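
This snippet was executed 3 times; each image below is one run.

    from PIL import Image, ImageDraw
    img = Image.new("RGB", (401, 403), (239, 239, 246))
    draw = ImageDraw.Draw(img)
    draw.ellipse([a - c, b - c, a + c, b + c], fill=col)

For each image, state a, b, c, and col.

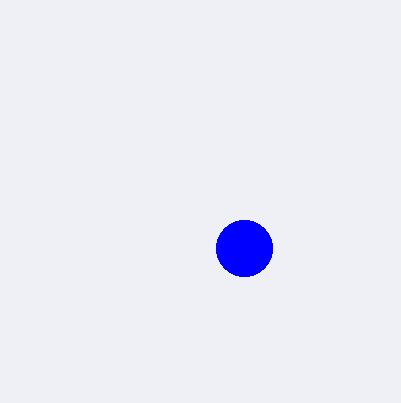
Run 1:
a = 244, b = 248, c = 28, col = 'blue'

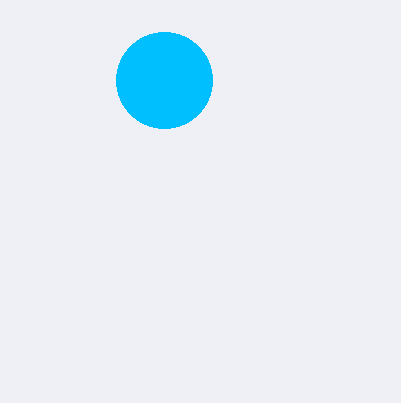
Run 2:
a = 164; b = 80; c = 48; col = 'deepskyblue'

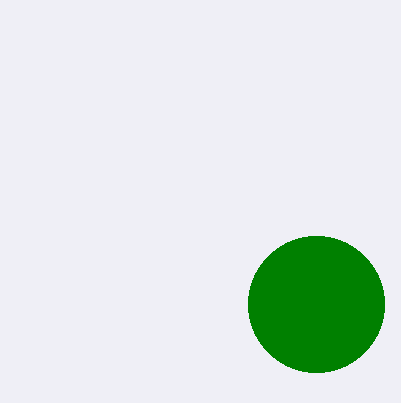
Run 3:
a = 316
b = 304
c = 68
col = 'green'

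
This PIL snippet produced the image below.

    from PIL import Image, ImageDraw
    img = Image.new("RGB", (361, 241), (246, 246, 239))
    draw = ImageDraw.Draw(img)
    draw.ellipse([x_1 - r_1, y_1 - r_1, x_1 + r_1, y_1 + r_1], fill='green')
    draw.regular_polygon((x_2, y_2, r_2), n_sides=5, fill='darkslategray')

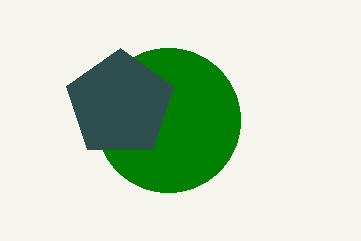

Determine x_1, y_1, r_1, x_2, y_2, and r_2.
x_1 = 168; y_1 = 120; r_1 = 72; x_2 = 120; y_2 = 104; r_2 = 56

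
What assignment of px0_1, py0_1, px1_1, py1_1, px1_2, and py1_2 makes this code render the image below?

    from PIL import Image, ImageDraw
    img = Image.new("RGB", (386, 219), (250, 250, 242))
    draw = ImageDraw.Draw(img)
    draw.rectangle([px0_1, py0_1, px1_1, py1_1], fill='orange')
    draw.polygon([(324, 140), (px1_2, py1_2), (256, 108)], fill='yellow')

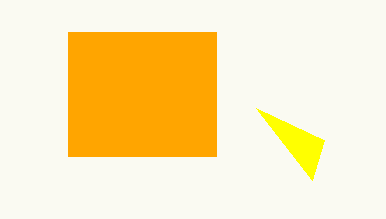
px0_1 = 68, py0_1 = 32, px1_1 = 216, py1_1 = 156, px1_2 = 312, py1_2 = 180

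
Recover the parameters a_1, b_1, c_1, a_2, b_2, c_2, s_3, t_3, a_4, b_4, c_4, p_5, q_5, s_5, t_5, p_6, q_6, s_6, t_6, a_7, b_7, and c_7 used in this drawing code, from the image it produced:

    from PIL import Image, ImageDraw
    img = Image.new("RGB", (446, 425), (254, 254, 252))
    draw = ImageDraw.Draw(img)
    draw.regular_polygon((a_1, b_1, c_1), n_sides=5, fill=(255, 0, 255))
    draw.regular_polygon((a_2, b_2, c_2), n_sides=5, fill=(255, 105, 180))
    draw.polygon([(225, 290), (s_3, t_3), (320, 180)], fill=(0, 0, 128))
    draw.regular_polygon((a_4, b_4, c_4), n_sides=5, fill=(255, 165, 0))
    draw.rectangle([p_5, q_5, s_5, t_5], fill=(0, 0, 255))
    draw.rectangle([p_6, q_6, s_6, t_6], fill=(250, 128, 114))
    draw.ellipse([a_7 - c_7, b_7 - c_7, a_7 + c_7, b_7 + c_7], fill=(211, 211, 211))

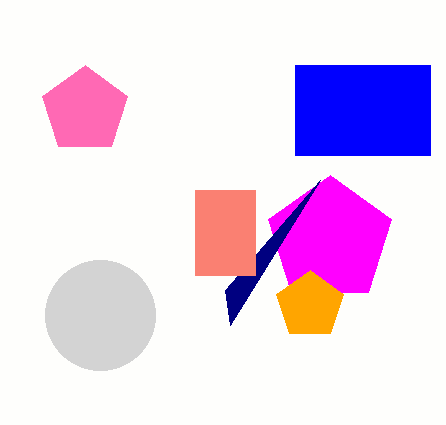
a_1 = 330, b_1 = 240, c_1 = 65, a_2 = 85, b_2 = 110, c_2 = 45, s_3 = 230, t_3 = 325, a_4 = 310, b_4 = 305, c_4 = 35, p_5 = 295, q_5 = 65, s_5 = 430, t_5 = 155, p_6 = 195, q_6 = 190, s_6 = 255, t_6 = 275, a_7 = 100, b_7 = 315, c_7 = 55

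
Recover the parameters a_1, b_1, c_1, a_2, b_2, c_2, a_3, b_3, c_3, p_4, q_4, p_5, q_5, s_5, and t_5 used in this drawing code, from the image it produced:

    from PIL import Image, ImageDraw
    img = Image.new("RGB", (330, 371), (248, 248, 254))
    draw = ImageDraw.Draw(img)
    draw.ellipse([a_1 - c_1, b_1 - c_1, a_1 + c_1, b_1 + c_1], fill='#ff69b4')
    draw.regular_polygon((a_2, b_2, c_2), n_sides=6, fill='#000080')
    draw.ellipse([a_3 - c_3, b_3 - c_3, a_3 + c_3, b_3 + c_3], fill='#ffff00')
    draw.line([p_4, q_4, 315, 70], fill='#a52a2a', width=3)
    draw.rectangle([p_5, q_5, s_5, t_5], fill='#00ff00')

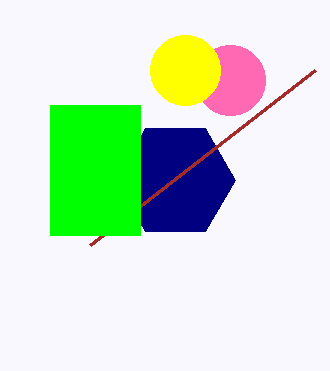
a_1 = 230, b_1 = 80, c_1 = 35, a_2 = 175, b_2 = 180, c_2 = 60, a_3 = 185, b_3 = 70, c_3 = 35, p_4 = 90, q_4 = 245, p_5 = 50, q_5 = 105, s_5 = 140, t_5 = 235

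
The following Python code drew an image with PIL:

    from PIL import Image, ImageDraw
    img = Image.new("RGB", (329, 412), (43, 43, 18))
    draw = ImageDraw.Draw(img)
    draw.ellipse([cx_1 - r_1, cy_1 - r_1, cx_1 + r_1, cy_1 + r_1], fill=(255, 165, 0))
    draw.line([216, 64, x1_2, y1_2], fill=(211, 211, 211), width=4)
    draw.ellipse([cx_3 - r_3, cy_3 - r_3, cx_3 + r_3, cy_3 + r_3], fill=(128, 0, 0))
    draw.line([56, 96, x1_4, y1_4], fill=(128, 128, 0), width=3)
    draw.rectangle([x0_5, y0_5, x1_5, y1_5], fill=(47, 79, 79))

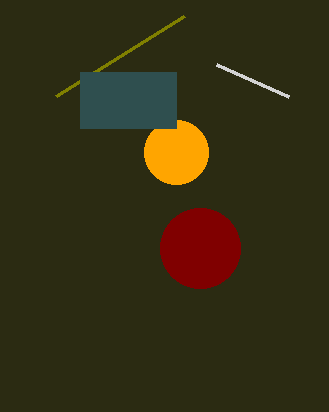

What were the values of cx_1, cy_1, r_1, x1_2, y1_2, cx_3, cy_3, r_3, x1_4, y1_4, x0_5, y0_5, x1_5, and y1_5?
cx_1 = 176
cy_1 = 152
r_1 = 32
x1_2 = 288
y1_2 = 96
cx_3 = 200
cy_3 = 248
r_3 = 40
x1_4 = 184
y1_4 = 16
x0_5 = 80
y0_5 = 72
x1_5 = 176
y1_5 = 128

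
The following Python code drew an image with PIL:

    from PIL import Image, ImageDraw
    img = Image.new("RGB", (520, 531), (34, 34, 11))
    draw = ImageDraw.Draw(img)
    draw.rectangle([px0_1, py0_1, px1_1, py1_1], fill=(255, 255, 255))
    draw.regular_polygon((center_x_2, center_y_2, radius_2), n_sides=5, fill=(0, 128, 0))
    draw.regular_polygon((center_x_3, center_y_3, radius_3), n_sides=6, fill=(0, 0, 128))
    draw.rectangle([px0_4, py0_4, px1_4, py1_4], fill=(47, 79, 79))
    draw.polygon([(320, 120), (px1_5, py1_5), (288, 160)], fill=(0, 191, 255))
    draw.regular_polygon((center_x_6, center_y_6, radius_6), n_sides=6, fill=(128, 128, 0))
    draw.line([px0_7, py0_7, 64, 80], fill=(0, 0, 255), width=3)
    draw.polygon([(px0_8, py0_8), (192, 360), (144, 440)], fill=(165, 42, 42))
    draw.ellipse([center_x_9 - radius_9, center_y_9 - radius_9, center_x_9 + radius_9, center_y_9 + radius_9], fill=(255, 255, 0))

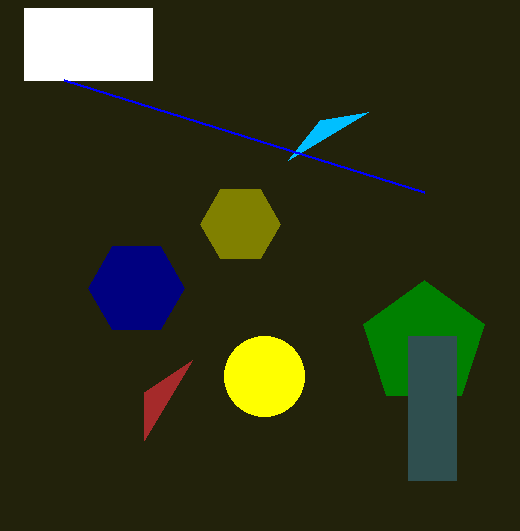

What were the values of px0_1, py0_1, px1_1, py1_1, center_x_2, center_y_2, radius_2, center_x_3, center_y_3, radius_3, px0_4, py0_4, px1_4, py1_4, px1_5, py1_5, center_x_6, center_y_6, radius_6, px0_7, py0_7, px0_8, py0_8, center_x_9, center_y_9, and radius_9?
px0_1 = 24; py0_1 = 8; px1_1 = 152; py1_1 = 80; center_x_2 = 424; center_y_2 = 344; radius_2 = 64; center_x_3 = 136; center_y_3 = 288; radius_3 = 48; px0_4 = 408; py0_4 = 336; px1_4 = 456; py1_4 = 480; px1_5 = 368; py1_5 = 112; center_x_6 = 240; center_y_6 = 224; radius_6 = 40; px0_7 = 424; py0_7 = 192; px0_8 = 144; py0_8 = 392; center_x_9 = 264; center_y_9 = 376; radius_9 = 40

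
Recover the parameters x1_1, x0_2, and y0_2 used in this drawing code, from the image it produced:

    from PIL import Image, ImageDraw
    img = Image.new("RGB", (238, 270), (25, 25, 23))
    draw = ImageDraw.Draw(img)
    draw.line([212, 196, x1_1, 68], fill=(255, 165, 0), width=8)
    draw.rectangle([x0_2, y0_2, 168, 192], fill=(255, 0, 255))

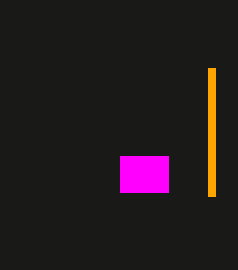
x1_1 = 212
x0_2 = 120
y0_2 = 156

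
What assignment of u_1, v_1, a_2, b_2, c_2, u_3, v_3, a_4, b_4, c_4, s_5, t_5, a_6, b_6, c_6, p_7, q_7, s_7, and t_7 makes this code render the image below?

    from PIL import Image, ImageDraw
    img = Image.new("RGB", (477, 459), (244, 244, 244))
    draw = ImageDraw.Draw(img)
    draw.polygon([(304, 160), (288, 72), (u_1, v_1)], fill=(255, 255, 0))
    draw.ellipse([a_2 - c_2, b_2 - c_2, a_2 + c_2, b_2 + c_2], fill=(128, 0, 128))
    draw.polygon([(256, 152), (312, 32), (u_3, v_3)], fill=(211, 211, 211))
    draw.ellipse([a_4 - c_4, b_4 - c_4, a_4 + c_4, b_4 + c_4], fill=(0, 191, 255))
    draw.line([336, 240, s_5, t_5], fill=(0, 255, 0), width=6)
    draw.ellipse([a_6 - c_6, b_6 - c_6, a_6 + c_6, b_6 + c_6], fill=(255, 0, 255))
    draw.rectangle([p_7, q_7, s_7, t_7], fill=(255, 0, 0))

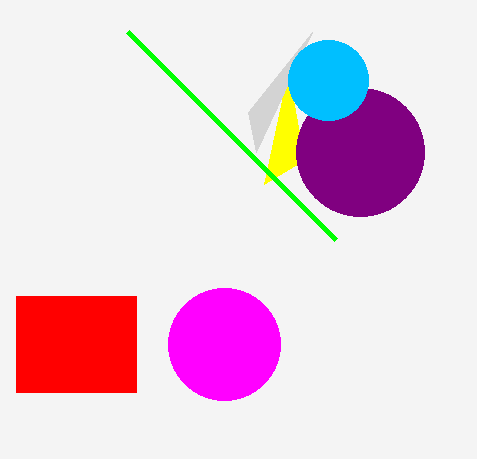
u_1 = 264, v_1 = 184, a_2 = 360, b_2 = 152, c_2 = 64, u_3 = 248, v_3 = 112, a_4 = 328, b_4 = 80, c_4 = 40, s_5 = 128, t_5 = 32, a_6 = 224, b_6 = 344, c_6 = 56, p_7 = 16, q_7 = 296, s_7 = 136, t_7 = 392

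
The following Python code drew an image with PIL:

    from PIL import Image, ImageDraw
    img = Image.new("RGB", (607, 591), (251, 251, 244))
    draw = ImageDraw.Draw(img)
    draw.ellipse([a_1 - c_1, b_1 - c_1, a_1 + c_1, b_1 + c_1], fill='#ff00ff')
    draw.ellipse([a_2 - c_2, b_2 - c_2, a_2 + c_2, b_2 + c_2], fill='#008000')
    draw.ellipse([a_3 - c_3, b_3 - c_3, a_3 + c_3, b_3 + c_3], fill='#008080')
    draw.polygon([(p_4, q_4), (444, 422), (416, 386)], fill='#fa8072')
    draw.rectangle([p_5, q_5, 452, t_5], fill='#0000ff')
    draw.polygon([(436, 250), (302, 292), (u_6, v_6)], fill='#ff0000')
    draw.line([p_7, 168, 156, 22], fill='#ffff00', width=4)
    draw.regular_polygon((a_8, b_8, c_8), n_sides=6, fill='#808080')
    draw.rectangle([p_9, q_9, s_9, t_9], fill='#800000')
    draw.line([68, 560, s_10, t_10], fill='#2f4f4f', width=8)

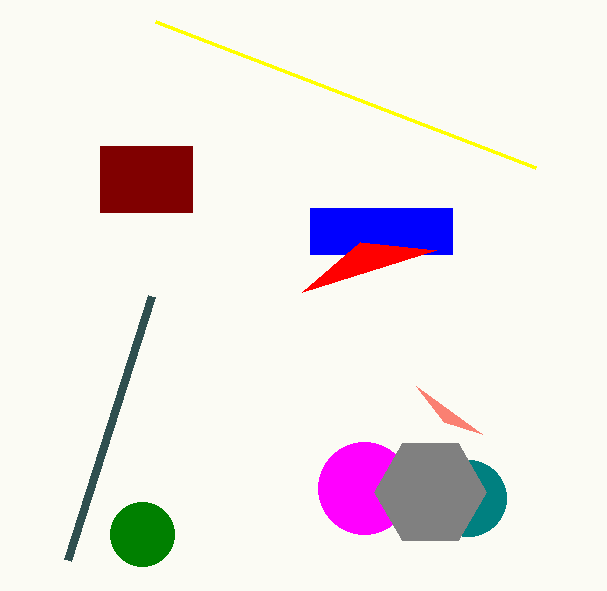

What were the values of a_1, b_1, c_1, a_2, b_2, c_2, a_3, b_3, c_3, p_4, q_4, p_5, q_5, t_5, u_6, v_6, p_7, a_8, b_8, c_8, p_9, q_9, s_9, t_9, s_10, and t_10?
a_1 = 364
b_1 = 488
c_1 = 46
a_2 = 142
b_2 = 534
c_2 = 32
a_3 = 468
b_3 = 498
c_3 = 38
p_4 = 482
q_4 = 434
p_5 = 310
q_5 = 208
t_5 = 254
u_6 = 360
v_6 = 242
p_7 = 536
a_8 = 430
b_8 = 492
c_8 = 56
p_9 = 100
q_9 = 146
s_9 = 192
t_9 = 212
s_10 = 152
t_10 = 296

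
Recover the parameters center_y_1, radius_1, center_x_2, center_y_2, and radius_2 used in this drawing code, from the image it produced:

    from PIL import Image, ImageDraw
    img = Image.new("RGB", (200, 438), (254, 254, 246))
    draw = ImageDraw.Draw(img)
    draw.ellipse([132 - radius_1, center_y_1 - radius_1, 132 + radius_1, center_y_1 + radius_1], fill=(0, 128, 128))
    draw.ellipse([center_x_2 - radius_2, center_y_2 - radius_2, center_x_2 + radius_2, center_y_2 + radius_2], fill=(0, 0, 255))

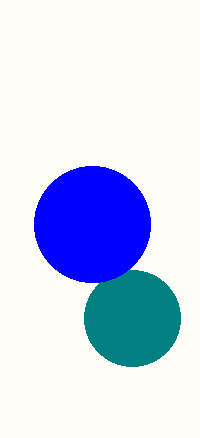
center_y_1 = 318, radius_1 = 48, center_x_2 = 92, center_y_2 = 224, radius_2 = 58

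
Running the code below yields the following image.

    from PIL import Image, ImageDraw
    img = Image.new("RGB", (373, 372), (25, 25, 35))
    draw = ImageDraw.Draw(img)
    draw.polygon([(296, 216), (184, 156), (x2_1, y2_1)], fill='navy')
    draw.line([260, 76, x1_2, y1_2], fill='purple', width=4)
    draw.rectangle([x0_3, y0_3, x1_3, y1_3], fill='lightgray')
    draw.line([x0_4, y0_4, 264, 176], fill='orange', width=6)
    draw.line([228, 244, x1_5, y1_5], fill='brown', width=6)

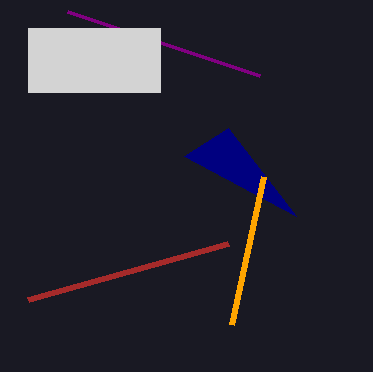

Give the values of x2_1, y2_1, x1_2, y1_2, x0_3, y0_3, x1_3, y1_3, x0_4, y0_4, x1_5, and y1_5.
x2_1 = 228, y2_1 = 128, x1_2 = 68, y1_2 = 12, x0_3 = 28, y0_3 = 28, x1_3 = 160, y1_3 = 92, x0_4 = 232, y0_4 = 324, x1_5 = 28, y1_5 = 300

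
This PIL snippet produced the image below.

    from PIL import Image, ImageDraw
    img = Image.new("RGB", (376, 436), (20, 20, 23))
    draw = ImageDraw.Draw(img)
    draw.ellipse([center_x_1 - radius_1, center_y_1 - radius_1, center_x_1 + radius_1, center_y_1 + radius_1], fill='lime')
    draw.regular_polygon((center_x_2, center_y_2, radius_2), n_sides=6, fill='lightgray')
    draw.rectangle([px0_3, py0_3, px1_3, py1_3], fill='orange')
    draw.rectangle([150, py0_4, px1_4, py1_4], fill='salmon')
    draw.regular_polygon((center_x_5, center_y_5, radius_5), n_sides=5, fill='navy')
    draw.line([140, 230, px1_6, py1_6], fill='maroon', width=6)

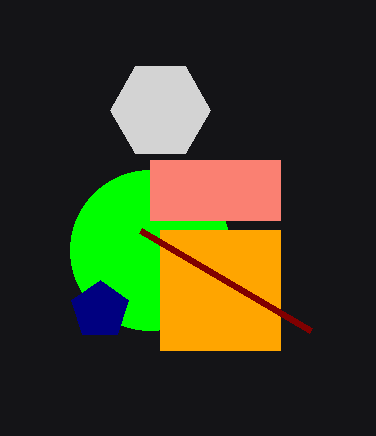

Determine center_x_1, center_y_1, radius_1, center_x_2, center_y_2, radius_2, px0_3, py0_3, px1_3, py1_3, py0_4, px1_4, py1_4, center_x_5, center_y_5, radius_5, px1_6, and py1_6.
center_x_1 = 150
center_y_1 = 250
radius_1 = 80
center_x_2 = 160
center_y_2 = 110
radius_2 = 50
px0_3 = 160
py0_3 = 230
px1_3 = 280
py1_3 = 350
py0_4 = 160
px1_4 = 280
py1_4 = 220
center_x_5 = 100
center_y_5 = 310
radius_5 = 30
px1_6 = 310
py1_6 = 330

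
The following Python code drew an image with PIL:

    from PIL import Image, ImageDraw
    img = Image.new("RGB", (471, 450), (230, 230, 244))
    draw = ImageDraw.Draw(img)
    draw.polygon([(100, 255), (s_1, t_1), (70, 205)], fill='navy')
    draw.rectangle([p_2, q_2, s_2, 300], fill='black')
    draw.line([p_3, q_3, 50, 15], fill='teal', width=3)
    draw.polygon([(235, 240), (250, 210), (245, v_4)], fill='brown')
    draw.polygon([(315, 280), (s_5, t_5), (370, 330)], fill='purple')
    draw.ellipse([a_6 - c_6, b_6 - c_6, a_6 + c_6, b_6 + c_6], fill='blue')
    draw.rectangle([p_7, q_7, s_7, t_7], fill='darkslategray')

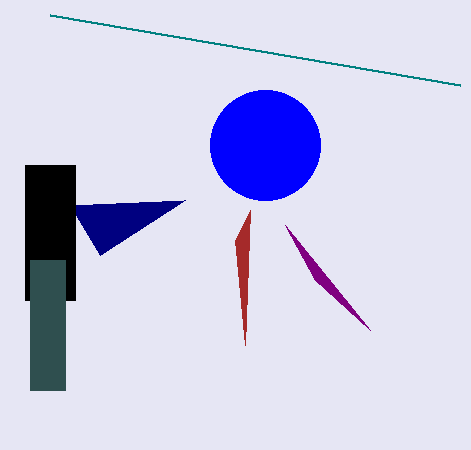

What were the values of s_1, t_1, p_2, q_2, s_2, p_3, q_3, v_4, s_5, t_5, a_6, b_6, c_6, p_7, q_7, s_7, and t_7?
s_1 = 185; t_1 = 200; p_2 = 25; q_2 = 165; s_2 = 75; p_3 = 460; q_3 = 85; v_4 = 345; s_5 = 285; t_5 = 225; a_6 = 265; b_6 = 145; c_6 = 55; p_7 = 30; q_7 = 260; s_7 = 65; t_7 = 390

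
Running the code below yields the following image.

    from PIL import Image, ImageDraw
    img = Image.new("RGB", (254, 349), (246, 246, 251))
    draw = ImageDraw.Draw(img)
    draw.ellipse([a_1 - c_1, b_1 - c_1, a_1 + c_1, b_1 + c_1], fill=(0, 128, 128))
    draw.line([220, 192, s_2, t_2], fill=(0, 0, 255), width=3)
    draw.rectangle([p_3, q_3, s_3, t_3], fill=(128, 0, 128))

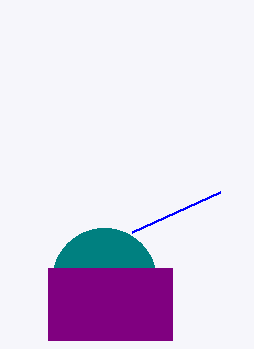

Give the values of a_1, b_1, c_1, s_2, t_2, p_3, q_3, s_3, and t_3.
a_1 = 104
b_1 = 280
c_1 = 52
s_2 = 132
t_2 = 232
p_3 = 48
q_3 = 268
s_3 = 172
t_3 = 340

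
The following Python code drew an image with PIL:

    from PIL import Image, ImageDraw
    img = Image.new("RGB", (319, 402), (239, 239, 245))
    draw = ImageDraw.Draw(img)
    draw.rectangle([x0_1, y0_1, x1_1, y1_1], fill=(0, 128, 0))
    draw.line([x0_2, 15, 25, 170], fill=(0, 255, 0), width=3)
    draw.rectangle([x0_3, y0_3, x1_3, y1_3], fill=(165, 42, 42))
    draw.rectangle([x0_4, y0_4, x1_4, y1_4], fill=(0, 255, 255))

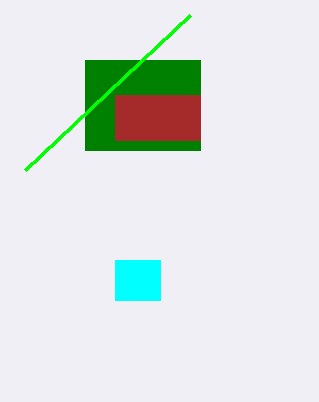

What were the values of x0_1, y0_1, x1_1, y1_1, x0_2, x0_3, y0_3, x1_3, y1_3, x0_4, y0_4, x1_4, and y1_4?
x0_1 = 85
y0_1 = 60
x1_1 = 200
y1_1 = 150
x0_2 = 190
x0_3 = 115
y0_3 = 95
x1_3 = 200
y1_3 = 140
x0_4 = 115
y0_4 = 260
x1_4 = 160
y1_4 = 300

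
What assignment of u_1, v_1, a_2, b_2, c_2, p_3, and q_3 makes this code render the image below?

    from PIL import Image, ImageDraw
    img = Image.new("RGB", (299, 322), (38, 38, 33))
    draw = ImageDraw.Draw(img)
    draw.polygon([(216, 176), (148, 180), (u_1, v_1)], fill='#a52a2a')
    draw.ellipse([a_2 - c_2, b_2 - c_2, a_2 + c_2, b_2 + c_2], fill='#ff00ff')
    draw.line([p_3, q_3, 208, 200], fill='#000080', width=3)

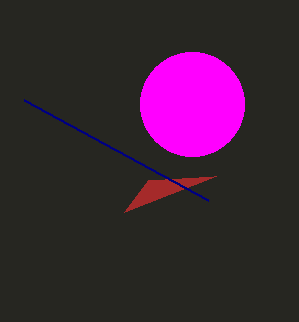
u_1 = 124; v_1 = 212; a_2 = 192; b_2 = 104; c_2 = 52; p_3 = 24; q_3 = 100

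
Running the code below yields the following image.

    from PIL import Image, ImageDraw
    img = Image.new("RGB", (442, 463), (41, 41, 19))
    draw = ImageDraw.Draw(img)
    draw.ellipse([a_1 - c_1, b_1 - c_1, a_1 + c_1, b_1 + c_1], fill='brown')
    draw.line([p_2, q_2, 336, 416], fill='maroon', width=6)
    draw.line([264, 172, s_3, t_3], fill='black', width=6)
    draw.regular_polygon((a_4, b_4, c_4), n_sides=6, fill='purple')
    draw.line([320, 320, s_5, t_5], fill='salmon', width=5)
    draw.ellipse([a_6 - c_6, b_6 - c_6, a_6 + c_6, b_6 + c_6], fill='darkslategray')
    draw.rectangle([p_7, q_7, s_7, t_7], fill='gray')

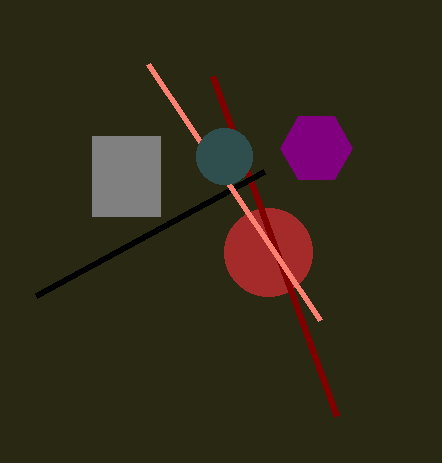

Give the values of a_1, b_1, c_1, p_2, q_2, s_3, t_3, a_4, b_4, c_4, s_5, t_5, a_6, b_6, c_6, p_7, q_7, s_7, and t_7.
a_1 = 268; b_1 = 252; c_1 = 44; p_2 = 212; q_2 = 76; s_3 = 36; t_3 = 296; a_4 = 316; b_4 = 148; c_4 = 36; s_5 = 148; t_5 = 64; a_6 = 224; b_6 = 156; c_6 = 28; p_7 = 92; q_7 = 136; s_7 = 160; t_7 = 216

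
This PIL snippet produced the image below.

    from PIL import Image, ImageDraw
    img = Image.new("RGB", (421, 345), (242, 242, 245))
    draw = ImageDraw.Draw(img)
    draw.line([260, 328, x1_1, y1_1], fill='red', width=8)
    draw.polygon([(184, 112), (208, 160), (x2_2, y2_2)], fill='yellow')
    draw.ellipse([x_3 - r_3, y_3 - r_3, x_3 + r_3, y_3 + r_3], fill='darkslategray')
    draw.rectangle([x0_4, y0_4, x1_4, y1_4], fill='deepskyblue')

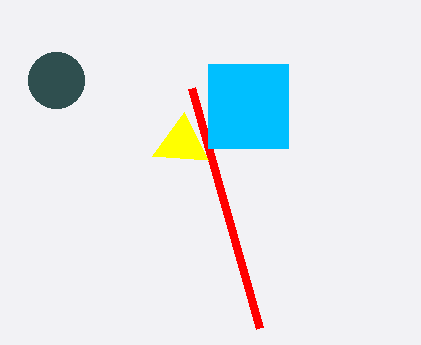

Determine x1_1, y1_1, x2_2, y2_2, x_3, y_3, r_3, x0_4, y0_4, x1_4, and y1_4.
x1_1 = 192
y1_1 = 88
x2_2 = 152
y2_2 = 156
x_3 = 56
y_3 = 80
r_3 = 28
x0_4 = 208
y0_4 = 64
x1_4 = 288
y1_4 = 148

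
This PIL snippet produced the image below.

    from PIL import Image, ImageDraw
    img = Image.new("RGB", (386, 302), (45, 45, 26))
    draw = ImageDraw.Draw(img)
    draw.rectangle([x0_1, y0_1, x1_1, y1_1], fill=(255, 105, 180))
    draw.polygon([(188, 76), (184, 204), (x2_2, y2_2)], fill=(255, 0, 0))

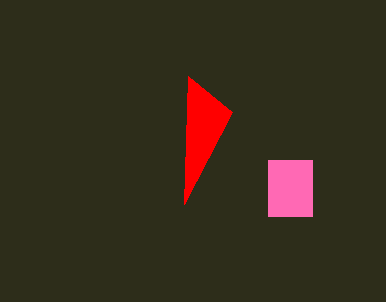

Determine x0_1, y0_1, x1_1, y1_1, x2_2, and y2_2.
x0_1 = 268, y0_1 = 160, x1_1 = 312, y1_1 = 216, x2_2 = 232, y2_2 = 112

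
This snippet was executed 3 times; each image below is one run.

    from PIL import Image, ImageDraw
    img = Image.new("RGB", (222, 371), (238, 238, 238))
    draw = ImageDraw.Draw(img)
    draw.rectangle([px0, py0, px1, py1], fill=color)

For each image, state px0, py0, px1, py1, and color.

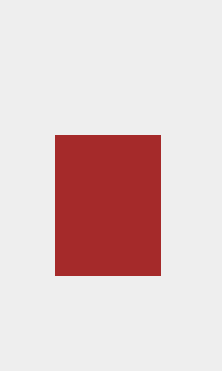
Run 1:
px0 = 55; py0 = 135; px1 = 160; py1 = 275; color = 'brown'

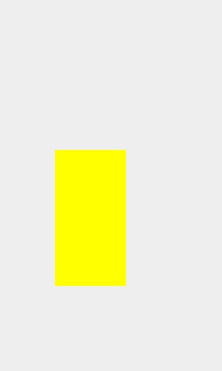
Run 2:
px0 = 55, py0 = 150, px1 = 125, py1 = 285, color = 'yellow'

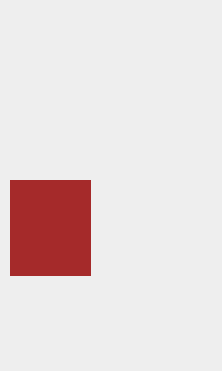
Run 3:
px0 = 10
py0 = 180
px1 = 90
py1 = 275
color = 'brown'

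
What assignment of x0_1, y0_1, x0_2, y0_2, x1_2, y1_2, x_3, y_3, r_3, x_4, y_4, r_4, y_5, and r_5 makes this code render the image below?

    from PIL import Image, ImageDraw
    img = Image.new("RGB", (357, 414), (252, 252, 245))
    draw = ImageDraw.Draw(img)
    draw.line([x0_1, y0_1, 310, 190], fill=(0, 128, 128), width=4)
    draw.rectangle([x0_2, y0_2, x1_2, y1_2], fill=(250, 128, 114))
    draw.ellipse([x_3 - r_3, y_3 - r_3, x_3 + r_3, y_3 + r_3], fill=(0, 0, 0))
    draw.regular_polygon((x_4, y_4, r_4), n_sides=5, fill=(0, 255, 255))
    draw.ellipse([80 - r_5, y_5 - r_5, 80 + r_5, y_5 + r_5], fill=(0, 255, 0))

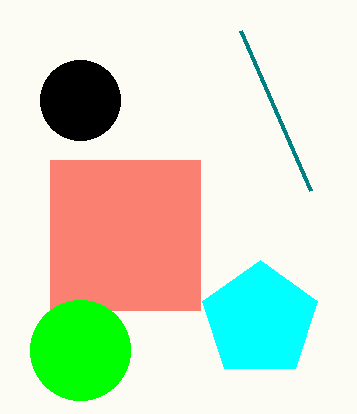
x0_1 = 240, y0_1 = 30, x0_2 = 50, y0_2 = 160, x1_2 = 200, y1_2 = 310, x_3 = 80, y_3 = 100, r_3 = 40, x_4 = 260, y_4 = 320, r_4 = 60, y_5 = 350, r_5 = 50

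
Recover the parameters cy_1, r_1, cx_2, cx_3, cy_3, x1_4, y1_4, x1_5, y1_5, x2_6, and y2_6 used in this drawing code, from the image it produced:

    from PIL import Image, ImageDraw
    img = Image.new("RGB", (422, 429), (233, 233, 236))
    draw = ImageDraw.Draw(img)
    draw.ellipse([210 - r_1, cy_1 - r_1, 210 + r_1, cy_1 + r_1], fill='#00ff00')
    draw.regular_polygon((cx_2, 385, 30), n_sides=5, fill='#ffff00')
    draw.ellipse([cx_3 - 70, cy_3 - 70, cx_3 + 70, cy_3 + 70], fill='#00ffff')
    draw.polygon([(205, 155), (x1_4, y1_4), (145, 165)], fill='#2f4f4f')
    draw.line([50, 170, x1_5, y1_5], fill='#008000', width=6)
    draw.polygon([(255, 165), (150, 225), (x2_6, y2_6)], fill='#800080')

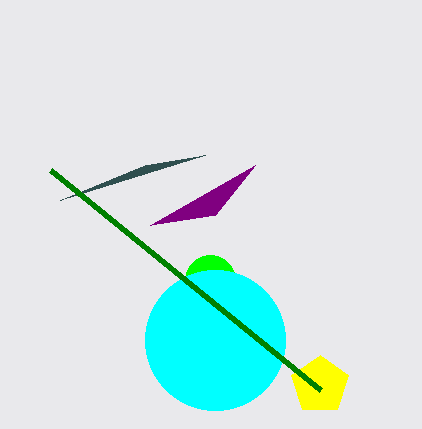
cy_1 = 280, r_1 = 25, cx_2 = 320, cx_3 = 215, cy_3 = 340, x1_4 = 60, y1_4 = 200, x1_5 = 320, y1_5 = 390, x2_6 = 215, y2_6 = 215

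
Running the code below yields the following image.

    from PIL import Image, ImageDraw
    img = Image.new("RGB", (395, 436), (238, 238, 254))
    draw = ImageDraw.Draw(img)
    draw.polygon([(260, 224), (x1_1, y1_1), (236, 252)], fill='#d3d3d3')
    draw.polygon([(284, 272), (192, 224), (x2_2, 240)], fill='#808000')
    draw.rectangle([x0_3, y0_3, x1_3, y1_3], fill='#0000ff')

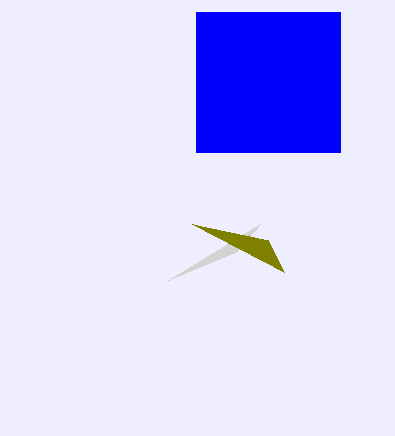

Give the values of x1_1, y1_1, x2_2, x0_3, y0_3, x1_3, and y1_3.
x1_1 = 168; y1_1 = 280; x2_2 = 268; x0_3 = 196; y0_3 = 12; x1_3 = 340; y1_3 = 152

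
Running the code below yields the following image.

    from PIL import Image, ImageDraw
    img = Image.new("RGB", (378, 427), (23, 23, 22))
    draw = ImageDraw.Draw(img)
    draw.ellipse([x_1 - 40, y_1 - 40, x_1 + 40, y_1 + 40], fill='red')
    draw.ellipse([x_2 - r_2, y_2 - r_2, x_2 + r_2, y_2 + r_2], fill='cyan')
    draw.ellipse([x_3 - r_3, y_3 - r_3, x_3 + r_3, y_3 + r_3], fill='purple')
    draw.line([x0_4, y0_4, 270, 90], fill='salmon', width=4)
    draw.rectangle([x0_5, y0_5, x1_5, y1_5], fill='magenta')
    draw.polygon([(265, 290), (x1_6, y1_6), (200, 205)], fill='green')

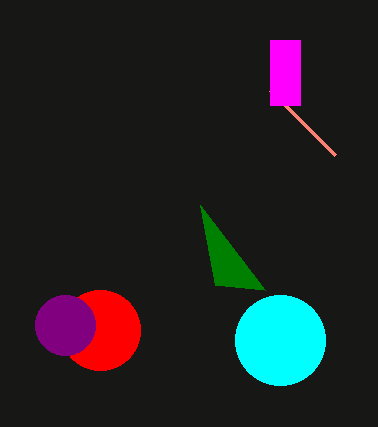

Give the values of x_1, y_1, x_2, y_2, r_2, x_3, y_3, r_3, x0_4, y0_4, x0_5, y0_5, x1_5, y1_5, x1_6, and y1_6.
x_1 = 100, y_1 = 330, x_2 = 280, y_2 = 340, r_2 = 45, x_3 = 65, y_3 = 325, r_3 = 30, x0_4 = 335, y0_4 = 155, x0_5 = 270, y0_5 = 40, x1_5 = 300, y1_5 = 105, x1_6 = 215, y1_6 = 285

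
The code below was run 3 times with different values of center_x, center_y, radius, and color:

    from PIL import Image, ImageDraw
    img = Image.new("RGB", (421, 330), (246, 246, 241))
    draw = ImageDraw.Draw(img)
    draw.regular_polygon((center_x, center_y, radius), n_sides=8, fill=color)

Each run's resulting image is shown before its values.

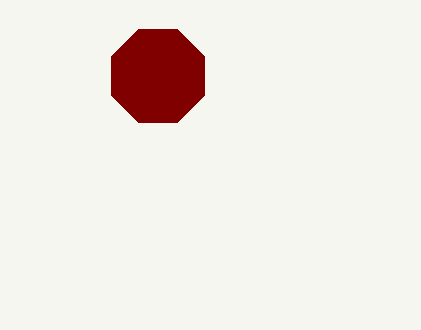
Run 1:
center_x = 158
center_y = 76
radius = 50
color = 'maroon'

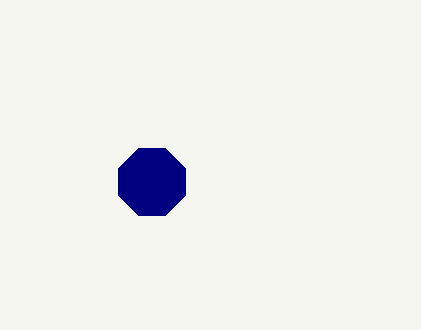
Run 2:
center_x = 152; center_y = 182; radius = 36; color = 'navy'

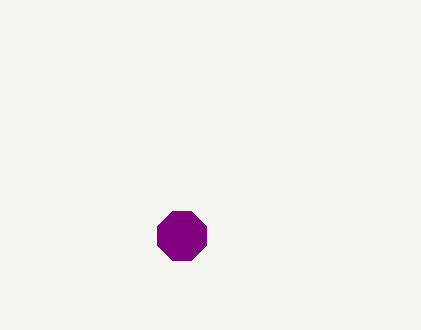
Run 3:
center_x = 182; center_y = 236; radius = 26; color = 'purple'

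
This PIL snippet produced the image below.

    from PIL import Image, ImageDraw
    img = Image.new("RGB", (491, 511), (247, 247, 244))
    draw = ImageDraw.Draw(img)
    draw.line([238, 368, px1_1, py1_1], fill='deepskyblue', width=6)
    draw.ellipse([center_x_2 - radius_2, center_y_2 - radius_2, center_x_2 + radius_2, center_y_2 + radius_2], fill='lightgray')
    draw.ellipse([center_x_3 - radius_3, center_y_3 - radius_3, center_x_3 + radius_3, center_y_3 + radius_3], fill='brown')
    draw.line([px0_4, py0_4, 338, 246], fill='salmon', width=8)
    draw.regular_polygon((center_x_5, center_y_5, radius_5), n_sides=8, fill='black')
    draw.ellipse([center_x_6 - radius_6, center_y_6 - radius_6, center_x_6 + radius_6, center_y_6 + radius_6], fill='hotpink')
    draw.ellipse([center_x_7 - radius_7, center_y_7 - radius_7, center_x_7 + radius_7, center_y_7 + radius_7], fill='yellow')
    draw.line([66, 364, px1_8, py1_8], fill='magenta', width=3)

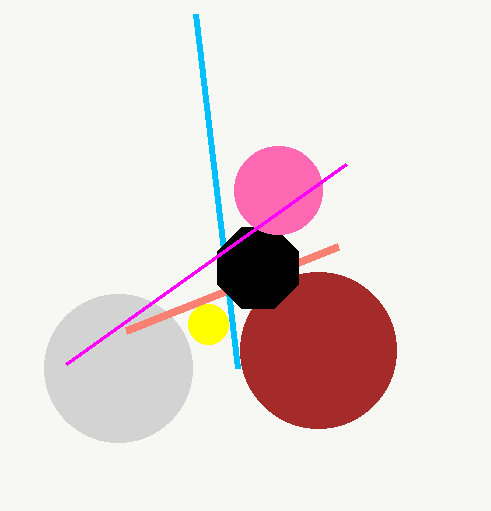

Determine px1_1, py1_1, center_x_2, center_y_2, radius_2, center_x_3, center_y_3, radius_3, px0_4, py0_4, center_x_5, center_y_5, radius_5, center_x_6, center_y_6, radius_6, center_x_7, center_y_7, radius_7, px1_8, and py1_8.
px1_1 = 196; py1_1 = 14; center_x_2 = 118; center_y_2 = 368; radius_2 = 74; center_x_3 = 318; center_y_3 = 350; radius_3 = 78; px0_4 = 126; py0_4 = 330; center_x_5 = 258; center_y_5 = 268; radius_5 = 44; center_x_6 = 278; center_y_6 = 190; radius_6 = 44; center_x_7 = 208; center_y_7 = 324; radius_7 = 20; px1_8 = 346; py1_8 = 164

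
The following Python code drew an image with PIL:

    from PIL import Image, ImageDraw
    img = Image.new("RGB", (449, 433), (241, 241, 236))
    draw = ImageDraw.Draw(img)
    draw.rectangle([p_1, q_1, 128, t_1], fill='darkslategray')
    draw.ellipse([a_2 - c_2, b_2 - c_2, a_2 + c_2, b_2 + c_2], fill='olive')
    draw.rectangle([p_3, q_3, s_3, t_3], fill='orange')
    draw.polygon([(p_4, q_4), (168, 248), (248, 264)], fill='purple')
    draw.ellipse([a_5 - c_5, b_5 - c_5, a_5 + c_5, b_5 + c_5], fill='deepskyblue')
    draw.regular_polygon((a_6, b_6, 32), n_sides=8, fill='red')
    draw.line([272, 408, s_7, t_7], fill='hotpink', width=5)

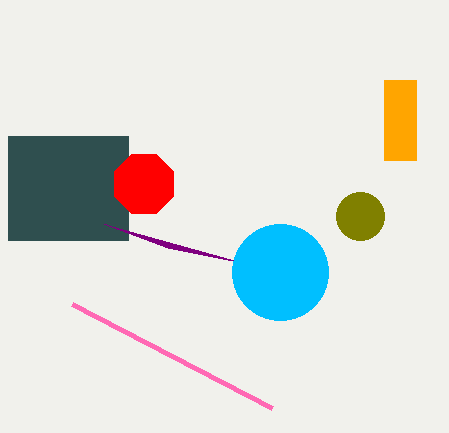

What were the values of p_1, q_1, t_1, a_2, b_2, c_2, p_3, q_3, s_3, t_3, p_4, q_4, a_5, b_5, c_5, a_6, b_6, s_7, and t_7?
p_1 = 8, q_1 = 136, t_1 = 240, a_2 = 360, b_2 = 216, c_2 = 24, p_3 = 384, q_3 = 80, s_3 = 416, t_3 = 160, p_4 = 104, q_4 = 224, a_5 = 280, b_5 = 272, c_5 = 48, a_6 = 144, b_6 = 184, s_7 = 72, t_7 = 304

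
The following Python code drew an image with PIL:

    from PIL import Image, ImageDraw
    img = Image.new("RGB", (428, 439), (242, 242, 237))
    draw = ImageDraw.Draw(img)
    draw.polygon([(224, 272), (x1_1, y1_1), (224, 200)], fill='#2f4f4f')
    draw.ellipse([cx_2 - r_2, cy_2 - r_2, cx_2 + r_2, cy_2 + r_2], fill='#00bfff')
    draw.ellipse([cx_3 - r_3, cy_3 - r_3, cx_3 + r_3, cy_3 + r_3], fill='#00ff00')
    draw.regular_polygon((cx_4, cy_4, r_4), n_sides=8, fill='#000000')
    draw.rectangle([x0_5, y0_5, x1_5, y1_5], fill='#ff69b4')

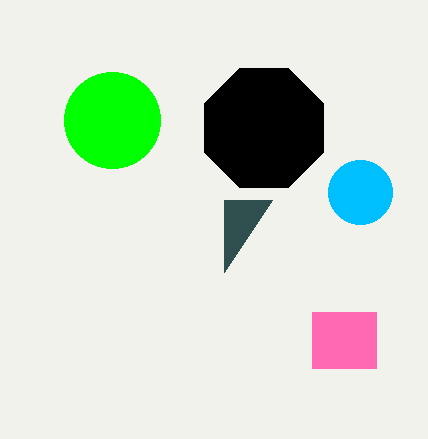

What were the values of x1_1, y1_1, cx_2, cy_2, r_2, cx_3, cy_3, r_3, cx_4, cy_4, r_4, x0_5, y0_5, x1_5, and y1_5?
x1_1 = 272
y1_1 = 200
cx_2 = 360
cy_2 = 192
r_2 = 32
cx_3 = 112
cy_3 = 120
r_3 = 48
cx_4 = 264
cy_4 = 128
r_4 = 64
x0_5 = 312
y0_5 = 312
x1_5 = 376
y1_5 = 368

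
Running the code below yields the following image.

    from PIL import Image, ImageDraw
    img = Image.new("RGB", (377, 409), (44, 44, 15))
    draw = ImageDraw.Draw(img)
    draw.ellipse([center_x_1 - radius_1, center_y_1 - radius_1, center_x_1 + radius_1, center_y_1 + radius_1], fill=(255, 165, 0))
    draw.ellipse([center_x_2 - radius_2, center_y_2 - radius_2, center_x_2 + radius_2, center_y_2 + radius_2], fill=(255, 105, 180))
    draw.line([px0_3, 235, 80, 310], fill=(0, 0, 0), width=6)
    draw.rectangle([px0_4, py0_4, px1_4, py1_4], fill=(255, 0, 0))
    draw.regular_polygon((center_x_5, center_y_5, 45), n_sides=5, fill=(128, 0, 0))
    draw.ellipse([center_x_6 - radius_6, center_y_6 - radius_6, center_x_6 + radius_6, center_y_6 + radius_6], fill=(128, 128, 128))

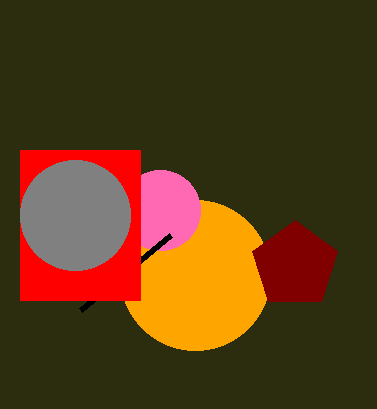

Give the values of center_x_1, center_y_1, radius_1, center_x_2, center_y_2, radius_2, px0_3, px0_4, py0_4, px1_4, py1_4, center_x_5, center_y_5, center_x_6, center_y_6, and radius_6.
center_x_1 = 195, center_y_1 = 275, radius_1 = 75, center_x_2 = 160, center_y_2 = 210, radius_2 = 40, px0_3 = 170, px0_4 = 20, py0_4 = 150, px1_4 = 140, py1_4 = 300, center_x_5 = 295, center_y_5 = 265, center_x_6 = 75, center_y_6 = 215, radius_6 = 55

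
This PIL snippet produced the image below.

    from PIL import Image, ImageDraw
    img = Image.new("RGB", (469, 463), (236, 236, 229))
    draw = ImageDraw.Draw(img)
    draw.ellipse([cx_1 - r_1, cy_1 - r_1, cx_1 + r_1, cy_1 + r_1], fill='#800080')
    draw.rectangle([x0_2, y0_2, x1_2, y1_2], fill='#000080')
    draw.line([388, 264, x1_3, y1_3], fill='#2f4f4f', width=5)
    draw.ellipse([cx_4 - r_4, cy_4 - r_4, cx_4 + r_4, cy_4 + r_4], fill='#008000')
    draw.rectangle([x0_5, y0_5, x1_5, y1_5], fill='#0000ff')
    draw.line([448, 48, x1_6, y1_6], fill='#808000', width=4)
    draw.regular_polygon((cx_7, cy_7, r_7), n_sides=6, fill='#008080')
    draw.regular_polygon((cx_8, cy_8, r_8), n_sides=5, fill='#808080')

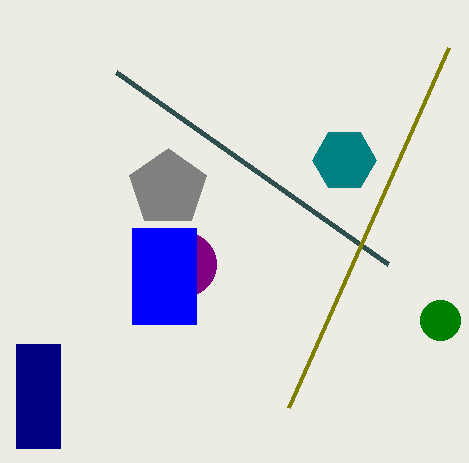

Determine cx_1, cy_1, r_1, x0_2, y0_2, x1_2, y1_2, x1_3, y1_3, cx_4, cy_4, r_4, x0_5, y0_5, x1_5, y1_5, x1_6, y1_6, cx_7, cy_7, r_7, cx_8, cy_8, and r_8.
cx_1 = 184; cy_1 = 264; r_1 = 32; x0_2 = 16; y0_2 = 344; x1_2 = 60; y1_2 = 448; x1_3 = 116; y1_3 = 72; cx_4 = 440; cy_4 = 320; r_4 = 20; x0_5 = 132; y0_5 = 228; x1_5 = 196; y1_5 = 324; x1_6 = 288; y1_6 = 408; cx_7 = 344; cy_7 = 160; r_7 = 32; cx_8 = 168; cy_8 = 188; r_8 = 40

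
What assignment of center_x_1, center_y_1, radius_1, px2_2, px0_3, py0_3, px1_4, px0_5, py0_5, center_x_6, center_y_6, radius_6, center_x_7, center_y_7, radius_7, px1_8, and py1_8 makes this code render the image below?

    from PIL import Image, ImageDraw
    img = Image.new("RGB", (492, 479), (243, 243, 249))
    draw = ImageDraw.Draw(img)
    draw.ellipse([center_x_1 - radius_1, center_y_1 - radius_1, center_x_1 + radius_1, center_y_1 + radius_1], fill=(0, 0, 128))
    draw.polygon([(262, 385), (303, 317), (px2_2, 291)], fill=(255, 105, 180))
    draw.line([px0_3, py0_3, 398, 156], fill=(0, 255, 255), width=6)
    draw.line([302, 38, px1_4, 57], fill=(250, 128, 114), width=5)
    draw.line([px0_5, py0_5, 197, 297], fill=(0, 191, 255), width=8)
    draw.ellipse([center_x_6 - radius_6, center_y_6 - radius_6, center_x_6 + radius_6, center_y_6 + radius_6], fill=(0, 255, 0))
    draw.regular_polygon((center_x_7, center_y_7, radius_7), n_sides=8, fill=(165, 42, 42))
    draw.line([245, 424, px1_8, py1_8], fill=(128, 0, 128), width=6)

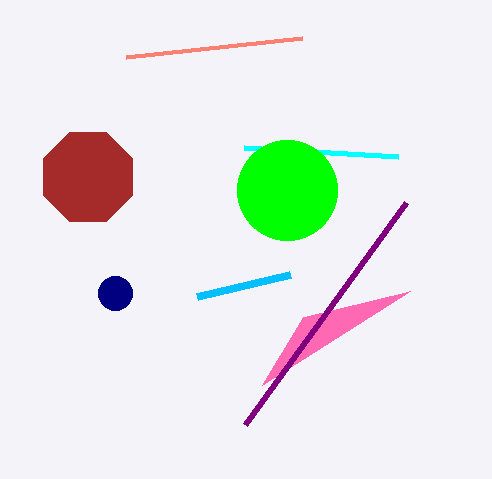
center_x_1 = 115
center_y_1 = 293
radius_1 = 17
px2_2 = 410
px0_3 = 244
py0_3 = 147
px1_4 = 126
px0_5 = 290
py0_5 = 275
center_x_6 = 287
center_y_6 = 190
radius_6 = 50
center_x_7 = 88
center_y_7 = 177
radius_7 = 48
px1_8 = 406
py1_8 = 202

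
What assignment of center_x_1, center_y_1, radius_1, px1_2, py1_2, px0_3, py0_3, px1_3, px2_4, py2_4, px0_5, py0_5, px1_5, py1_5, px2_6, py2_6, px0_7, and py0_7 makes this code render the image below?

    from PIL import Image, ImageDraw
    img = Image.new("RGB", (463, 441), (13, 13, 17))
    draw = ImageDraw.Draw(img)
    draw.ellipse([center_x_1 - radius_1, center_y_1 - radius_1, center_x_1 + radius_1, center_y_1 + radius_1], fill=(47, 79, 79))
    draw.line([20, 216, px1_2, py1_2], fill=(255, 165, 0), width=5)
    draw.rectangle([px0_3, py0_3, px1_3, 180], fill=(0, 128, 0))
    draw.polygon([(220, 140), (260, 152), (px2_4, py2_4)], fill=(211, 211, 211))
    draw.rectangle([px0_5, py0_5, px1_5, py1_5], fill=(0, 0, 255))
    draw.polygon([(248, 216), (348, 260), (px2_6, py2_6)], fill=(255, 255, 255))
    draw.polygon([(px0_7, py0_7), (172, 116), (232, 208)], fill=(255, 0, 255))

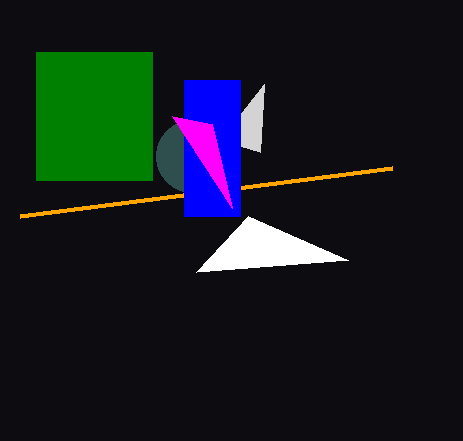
center_x_1 = 192, center_y_1 = 156, radius_1 = 36, px1_2 = 392, py1_2 = 168, px0_3 = 36, py0_3 = 52, px1_3 = 152, px2_4 = 264, py2_4 = 84, px0_5 = 184, py0_5 = 80, px1_5 = 240, py1_5 = 216, px2_6 = 196, py2_6 = 272, px0_7 = 212, py0_7 = 124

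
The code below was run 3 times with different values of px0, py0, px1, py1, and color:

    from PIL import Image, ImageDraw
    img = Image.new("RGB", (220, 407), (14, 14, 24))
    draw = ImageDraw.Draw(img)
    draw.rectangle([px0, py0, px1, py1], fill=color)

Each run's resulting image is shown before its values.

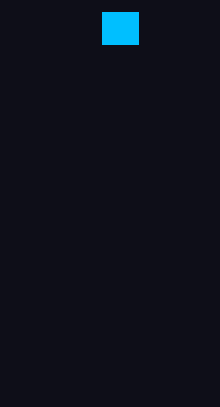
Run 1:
px0 = 102; py0 = 12; px1 = 138; py1 = 44; color = 'deepskyblue'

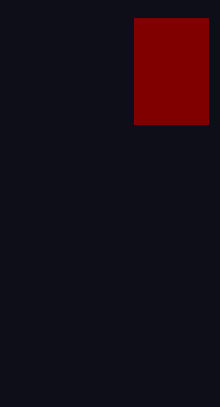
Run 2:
px0 = 134, py0 = 18, px1 = 208, py1 = 124, color = 'maroon'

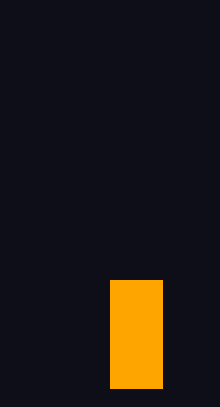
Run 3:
px0 = 110; py0 = 280; px1 = 162; py1 = 388; color = 'orange'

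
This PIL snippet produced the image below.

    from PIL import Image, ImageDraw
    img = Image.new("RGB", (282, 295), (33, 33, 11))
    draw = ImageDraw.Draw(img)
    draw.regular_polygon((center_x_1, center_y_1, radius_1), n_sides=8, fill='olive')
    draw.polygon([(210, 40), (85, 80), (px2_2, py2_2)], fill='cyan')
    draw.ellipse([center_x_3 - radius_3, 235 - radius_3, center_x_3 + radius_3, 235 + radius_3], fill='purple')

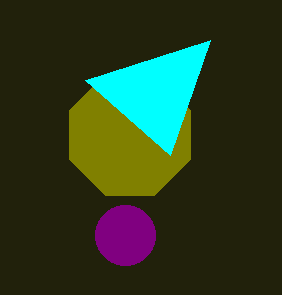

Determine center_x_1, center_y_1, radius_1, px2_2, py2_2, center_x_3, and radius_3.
center_x_1 = 130, center_y_1 = 135, radius_1 = 65, px2_2 = 170, py2_2 = 155, center_x_3 = 125, radius_3 = 30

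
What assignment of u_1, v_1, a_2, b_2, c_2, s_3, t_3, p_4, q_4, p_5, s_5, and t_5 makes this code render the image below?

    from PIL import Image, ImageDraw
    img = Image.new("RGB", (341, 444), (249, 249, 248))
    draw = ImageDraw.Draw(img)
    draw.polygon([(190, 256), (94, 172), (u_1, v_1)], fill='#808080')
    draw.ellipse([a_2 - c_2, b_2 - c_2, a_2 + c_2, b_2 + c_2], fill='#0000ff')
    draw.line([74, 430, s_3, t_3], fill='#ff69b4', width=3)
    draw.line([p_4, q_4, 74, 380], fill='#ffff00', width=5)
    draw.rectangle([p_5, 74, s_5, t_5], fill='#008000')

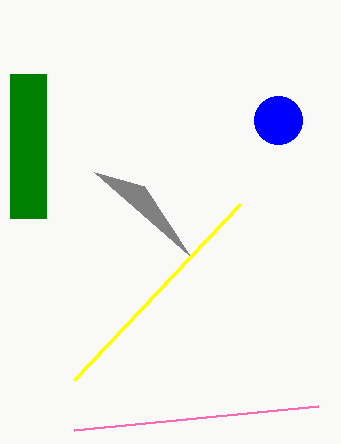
u_1 = 144, v_1 = 186, a_2 = 278, b_2 = 120, c_2 = 24, s_3 = 318, t_3 = 406, p_4 = 240, q_4 = 204, p_5 = 10, s_5 = 46, t_5 = 218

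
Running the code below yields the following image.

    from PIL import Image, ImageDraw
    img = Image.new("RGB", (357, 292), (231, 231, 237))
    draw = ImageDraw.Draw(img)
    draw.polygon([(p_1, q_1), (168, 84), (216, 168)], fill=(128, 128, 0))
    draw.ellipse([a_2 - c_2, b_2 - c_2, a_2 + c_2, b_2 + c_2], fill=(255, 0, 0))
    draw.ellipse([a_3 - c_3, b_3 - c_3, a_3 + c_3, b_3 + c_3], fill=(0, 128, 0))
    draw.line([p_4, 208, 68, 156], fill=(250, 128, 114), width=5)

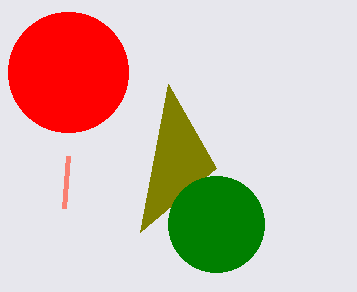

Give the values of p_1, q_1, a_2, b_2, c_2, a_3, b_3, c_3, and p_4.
p_1 = 140; q_1 = 232; a_2 = 68; b_2 = 72; c_2 = 60; a_3 = 216; b_3 = 224; c_3 = 48; p_4 = 64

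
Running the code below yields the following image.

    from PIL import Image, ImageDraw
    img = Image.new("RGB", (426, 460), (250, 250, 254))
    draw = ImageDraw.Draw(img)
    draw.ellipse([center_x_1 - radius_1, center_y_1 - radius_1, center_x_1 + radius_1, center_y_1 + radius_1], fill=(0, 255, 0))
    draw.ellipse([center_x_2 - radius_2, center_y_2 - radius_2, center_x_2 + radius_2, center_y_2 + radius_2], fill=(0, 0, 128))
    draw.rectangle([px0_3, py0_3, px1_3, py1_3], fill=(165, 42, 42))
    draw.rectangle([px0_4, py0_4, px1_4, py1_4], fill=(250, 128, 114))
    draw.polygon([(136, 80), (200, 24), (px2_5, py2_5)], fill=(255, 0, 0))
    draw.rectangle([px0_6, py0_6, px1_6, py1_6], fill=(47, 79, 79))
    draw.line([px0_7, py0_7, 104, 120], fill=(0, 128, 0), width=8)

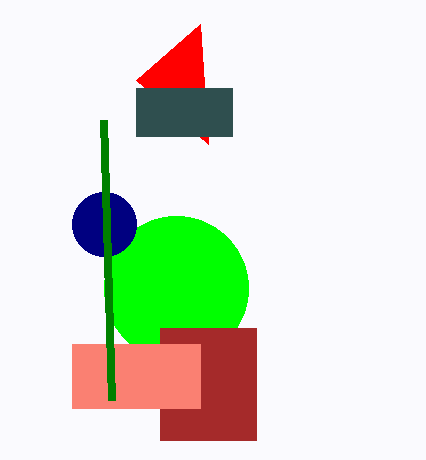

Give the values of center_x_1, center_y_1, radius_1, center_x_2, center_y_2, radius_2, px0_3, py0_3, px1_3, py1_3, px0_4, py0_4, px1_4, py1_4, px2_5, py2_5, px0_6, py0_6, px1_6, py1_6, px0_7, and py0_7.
center_x_1 = 176
center_y_1 = 288
radius_1 = 72
center_x_2 = 104
center_y_2 = 224
radius_2 = 32
px0_3 = 160
py0_3 = 328
px1_3 = 256
py1_3 = 440
px0_4 = 72
py0_4 = 344
px1_4 = 200
py1_4 = 408
px2_5 = 208
py2_5 = 144
px0_6 = 136
py0_6 = 88
px1_6 = 232
py1_6 = 136
px0_7 = 112
py0_7 = 400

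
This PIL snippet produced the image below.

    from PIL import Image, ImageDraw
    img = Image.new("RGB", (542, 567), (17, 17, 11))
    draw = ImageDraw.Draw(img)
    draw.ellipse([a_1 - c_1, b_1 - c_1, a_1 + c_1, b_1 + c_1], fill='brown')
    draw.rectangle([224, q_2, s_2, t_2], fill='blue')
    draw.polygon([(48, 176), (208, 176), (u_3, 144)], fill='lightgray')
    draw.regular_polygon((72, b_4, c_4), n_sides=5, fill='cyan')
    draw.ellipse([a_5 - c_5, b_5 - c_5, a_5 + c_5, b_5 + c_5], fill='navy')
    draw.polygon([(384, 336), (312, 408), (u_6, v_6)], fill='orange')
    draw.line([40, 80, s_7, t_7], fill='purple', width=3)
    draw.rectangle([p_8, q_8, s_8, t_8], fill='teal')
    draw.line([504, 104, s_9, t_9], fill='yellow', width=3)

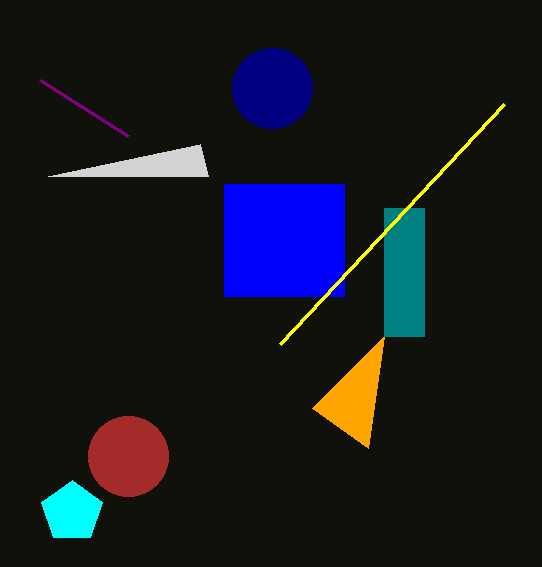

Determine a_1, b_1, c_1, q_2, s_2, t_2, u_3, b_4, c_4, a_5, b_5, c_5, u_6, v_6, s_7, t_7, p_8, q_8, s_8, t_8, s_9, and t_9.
a_1 = 128; b_1 = 456; c_1 = 40; q_2 = 184; s_2 = 344; t_2 = 296; u_3 = 200; b_4 = 512; c_4 = 32; a_5 = 272; b_5 = 88; c_5 = 40; u_6 = 368; v_6 = 448; s_7 = 128; t_7 = 136; p_8 = 384; q_8 = 208; s_8 = 424; t_8 = 336; s_9 = 280; t_9 = 344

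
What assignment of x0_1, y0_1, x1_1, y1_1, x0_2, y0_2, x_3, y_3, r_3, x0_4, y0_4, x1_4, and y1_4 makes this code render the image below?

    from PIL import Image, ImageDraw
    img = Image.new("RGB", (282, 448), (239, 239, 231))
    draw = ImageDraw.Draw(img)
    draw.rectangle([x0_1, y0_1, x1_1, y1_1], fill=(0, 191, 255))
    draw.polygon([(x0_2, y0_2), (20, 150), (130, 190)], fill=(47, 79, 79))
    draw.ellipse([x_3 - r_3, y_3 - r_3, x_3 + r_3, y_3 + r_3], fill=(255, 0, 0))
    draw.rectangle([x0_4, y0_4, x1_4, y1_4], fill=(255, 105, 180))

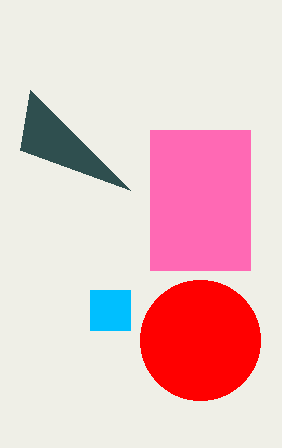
x0_1 = 90; y0_1 = 290; x1_1 = 130; y1_1 = 330; x0_2 = 30; y0_2 = 90; x_3 = 200; y_3 = 340; r_3 = 60; x0_4 = 150; y0_4 = 130; x1_4 = 250; y1_4 = 270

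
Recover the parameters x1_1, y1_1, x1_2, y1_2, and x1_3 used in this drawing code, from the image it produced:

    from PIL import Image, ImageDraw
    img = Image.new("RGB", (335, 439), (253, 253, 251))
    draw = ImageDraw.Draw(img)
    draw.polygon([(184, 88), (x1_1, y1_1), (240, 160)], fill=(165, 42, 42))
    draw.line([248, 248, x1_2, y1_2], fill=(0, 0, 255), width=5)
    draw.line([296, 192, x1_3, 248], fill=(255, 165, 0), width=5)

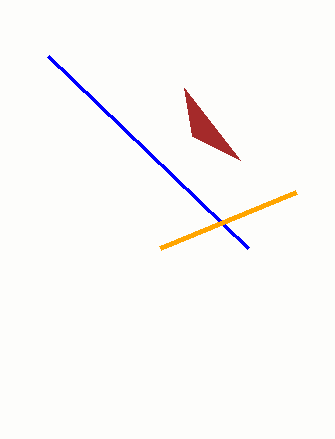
x1_1 = 192
y1_1 = 136
x1_2 = 48
y1_2 = 56
x1_3 = 160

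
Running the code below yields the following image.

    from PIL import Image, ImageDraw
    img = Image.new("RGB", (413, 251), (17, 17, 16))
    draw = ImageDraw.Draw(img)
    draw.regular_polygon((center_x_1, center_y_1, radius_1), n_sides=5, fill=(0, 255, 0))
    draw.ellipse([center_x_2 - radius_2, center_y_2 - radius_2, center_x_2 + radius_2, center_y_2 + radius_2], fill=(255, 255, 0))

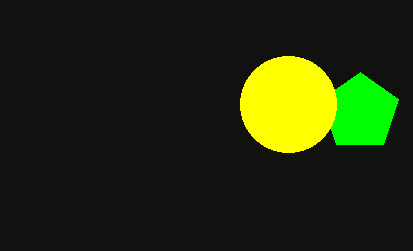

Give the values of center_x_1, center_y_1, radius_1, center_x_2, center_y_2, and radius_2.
center_x_1 = 360; center_y_1 = 112; radius_1 = 40; center_x_2 = 288; center_y_2 = 104; radius_2 = 48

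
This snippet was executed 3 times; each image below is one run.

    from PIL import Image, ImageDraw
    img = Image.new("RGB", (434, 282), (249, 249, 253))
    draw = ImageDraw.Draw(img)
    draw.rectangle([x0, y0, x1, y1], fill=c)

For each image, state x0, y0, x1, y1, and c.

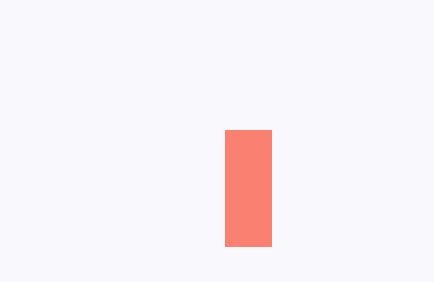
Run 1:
x0 = 225, y0 = 130, x1 = 271, y1 = 246, c = 'salmon'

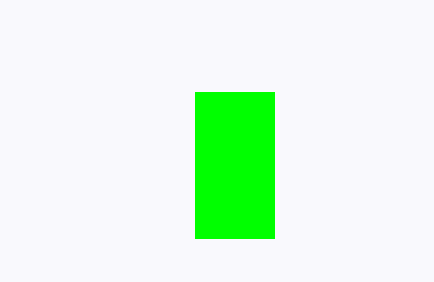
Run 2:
x0 = 195; y0 = 92; x1 = 274; y1 = 238; c = 'lime'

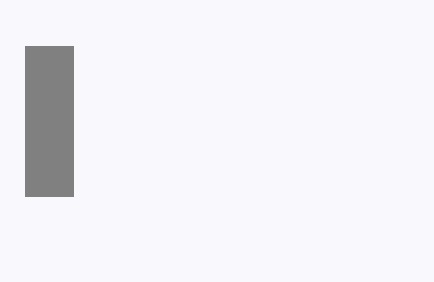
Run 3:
x0 = 25
y0 = 46
x1 = 73
y1 = 196
c = 'gray'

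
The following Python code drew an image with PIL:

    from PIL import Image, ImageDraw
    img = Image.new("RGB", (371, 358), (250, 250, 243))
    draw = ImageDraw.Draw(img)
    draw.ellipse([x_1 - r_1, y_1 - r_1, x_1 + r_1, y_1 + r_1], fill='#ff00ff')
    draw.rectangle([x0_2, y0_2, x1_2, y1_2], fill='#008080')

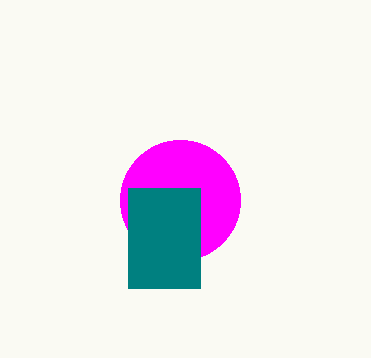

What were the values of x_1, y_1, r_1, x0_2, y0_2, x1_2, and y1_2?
x_1 = 180; y_1 = 200; r_1 = 60; x0_2 = 128; y0_2 = 188; x1_2 = 200; y1_2 = 288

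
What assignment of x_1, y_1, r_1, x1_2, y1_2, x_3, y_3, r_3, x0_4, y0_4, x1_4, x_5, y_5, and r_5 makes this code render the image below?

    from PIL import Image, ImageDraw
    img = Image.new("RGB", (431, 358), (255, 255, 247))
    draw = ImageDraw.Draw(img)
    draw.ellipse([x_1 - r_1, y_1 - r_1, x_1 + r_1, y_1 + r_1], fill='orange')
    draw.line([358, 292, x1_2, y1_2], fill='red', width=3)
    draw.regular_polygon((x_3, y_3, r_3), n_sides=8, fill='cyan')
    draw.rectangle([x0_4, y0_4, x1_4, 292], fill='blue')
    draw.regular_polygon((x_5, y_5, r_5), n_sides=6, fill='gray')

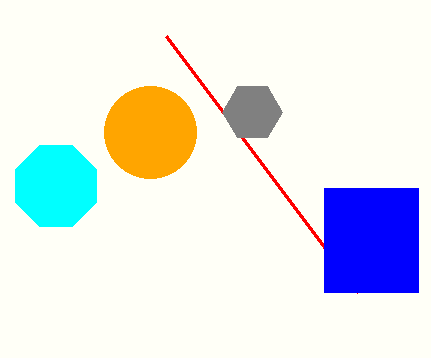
x_1 = 150; y_1 = 132; r_1 = 46; x1_2 = 166; y1_2 = 36; x_3 = 56; y_3 = 186; r_3 = 44; x0_4 = 324; y0_4 = 188; x1_4 = 418; x_5 = 252; y_5 = 112; r_5 = 30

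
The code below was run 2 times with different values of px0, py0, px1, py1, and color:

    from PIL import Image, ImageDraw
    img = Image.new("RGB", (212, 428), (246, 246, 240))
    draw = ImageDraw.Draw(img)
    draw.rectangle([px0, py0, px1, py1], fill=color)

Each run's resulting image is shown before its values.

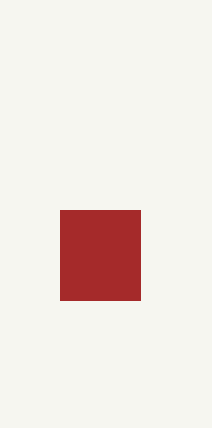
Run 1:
px0 = 60, py0 = 210, px1 = 140, py1 = 300, color = 'brown'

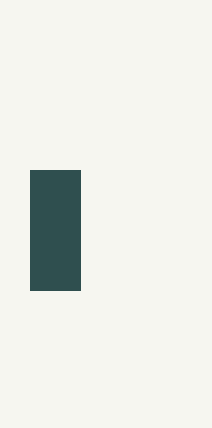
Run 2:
px0 = 30, py0 = 170, px1 = 80, py1 = 290, color = 'darkslategray'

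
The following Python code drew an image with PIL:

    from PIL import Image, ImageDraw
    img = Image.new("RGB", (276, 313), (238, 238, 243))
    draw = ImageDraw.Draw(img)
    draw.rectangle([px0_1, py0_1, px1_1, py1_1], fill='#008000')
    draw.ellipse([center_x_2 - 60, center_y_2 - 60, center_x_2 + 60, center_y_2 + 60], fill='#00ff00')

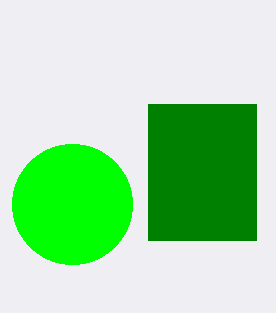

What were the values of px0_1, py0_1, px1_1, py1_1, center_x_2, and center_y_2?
px0_1 = 148
py0_1 = 104
px1_1 = 256
py1_1 = 240
center_x_2 = 72
center_y_2 = 204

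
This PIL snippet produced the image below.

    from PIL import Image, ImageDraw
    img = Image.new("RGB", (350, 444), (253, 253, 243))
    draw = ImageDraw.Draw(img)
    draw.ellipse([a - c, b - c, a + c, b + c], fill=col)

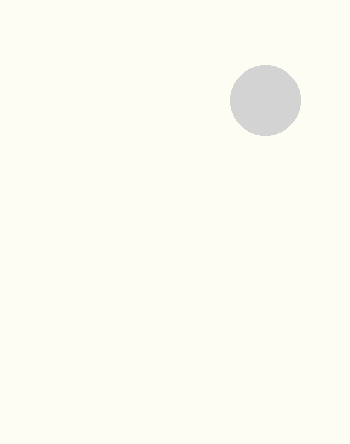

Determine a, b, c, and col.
a = 265; b = 100; c = 35; col = 'lightgray'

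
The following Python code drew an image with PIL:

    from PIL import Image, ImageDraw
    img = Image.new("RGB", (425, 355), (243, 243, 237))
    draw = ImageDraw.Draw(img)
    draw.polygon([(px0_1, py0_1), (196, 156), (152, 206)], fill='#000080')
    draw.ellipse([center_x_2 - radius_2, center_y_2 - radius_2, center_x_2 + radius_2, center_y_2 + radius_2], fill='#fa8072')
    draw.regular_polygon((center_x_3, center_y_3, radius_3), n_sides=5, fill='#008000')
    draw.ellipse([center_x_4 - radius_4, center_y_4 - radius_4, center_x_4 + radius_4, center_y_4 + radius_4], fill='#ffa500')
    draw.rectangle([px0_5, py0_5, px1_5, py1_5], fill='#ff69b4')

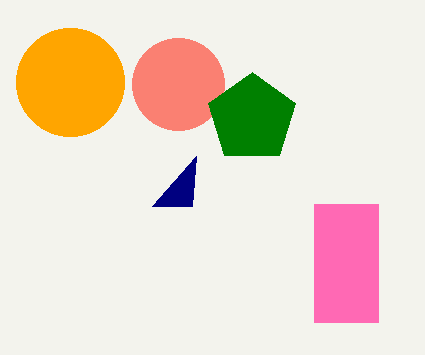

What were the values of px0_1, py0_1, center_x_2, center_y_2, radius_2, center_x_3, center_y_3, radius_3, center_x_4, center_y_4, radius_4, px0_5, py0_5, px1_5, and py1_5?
px0_1 = 192
py0_1 = 206
center_x_2 = 178
center_y_2 = 84
radius_2 = 46
center_x_3 = 252
center_y_3 = 118
radius_3 = 46
center_x_4 = 70
center_y_4 = 82
radius_4 = 54
px0_5 = 314
py0_5 = 204
px1_5 = 378
py1_5 = 322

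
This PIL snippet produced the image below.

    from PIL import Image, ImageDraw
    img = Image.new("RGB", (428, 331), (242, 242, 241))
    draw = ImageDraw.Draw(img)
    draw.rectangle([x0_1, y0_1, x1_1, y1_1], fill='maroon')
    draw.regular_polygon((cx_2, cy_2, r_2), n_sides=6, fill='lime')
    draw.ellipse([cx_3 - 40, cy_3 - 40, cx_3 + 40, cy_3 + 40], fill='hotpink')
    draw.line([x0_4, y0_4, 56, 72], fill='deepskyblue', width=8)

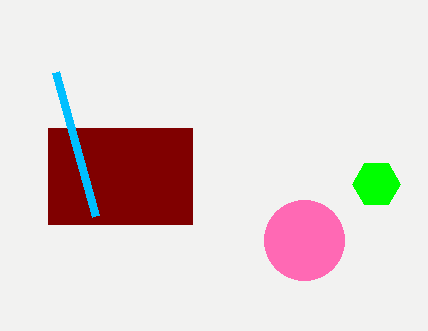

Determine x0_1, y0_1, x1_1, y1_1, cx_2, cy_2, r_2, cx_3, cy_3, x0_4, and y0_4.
x0_1 = 48, y0_1 = 128, x1_1 = 192, y1_1 = 224, cx_2 = 376, cy_2 = 184, r_2 = 24, cx_3 = 304, cy_3 = 240, x0_4 = 96, y0_4 = 216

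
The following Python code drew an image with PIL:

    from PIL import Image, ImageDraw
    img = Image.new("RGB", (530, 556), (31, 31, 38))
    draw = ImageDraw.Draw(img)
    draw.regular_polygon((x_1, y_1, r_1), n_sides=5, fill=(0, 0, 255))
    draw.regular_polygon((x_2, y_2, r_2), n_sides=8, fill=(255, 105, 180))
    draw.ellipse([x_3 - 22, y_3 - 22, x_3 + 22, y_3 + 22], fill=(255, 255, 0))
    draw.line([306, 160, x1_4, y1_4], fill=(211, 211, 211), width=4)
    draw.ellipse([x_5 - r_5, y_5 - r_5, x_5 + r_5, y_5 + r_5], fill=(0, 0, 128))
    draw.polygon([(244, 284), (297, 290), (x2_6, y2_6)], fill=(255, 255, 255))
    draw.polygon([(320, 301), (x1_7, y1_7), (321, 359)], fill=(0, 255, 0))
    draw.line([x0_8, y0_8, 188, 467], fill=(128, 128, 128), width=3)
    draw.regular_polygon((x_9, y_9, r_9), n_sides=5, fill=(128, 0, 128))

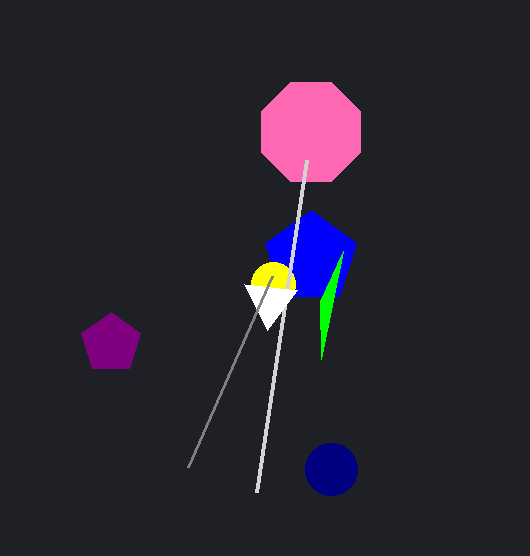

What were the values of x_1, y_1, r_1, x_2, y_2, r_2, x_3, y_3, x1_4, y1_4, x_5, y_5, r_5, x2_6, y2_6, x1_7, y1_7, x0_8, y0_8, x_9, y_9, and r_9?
x_1 = 311, y_1 = 258, r_1 = 48, x_2 = 311, y_2 = 132, r_2 = 54, x_3 = 273, y_3 = 284, x1_4 = 256, y1_4 = 492, x_5 = 331, y_5 = 469, r_5 = 26, x2_6 = 267, y2_6 = 330, x1_7 = 343, y1_7 = 251, x0_8 = 272, y0_8 = 276, x_9 = 111, y_9 = 343, r_9 = 31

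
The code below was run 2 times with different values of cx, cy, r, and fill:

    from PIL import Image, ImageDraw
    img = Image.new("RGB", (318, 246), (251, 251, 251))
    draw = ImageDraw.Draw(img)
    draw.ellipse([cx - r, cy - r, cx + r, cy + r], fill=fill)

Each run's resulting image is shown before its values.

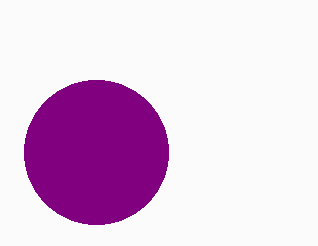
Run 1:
cx = 96, cy = 152, r = 72, fill = 'purple'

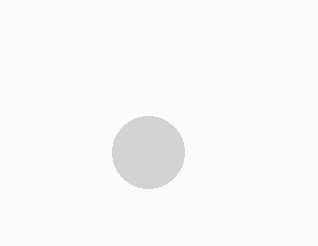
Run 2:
cx = 148, cy = 152, r = 36, fill = 'lightgray'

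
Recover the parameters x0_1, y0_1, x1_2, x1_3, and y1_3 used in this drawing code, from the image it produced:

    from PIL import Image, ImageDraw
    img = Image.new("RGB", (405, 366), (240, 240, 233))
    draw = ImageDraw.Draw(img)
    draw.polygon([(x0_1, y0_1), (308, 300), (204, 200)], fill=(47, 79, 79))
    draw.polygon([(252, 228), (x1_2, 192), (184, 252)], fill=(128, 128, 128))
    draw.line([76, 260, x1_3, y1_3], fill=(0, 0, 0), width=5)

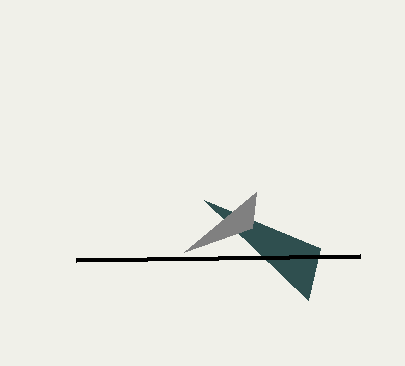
x0_1 = 320, y0_1 = 248, x1_2 = 256, x1_3 = 360, y1_3 = 256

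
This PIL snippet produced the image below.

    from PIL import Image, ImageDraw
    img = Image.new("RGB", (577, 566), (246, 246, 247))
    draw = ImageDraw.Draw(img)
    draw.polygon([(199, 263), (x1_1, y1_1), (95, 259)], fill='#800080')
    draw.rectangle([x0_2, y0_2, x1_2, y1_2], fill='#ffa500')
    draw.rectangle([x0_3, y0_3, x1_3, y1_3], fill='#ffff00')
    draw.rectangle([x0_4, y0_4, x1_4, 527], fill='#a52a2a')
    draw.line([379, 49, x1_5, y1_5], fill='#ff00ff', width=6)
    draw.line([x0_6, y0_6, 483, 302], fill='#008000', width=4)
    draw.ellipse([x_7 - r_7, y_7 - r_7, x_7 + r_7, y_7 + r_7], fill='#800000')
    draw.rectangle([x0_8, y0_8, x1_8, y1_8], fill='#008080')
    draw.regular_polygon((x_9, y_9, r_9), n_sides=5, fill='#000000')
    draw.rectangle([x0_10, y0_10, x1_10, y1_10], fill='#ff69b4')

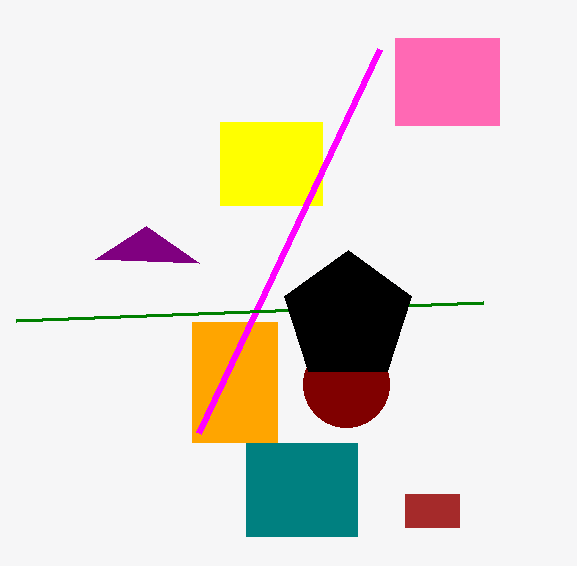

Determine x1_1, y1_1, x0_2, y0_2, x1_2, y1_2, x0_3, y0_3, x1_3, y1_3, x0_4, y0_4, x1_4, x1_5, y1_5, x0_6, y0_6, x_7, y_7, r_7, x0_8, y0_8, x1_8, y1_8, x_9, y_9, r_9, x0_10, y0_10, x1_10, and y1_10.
x1_1 = 146, y1_1 = 226, x0_2 = 192, y0_2 = 322, x1_2 = 277, y1_2 = 442, x0_3 = 220, y0_3 = 122, x1_3 = 322, y1_3 = 205, x0_4 = 405, y0_4 = 494, x1_4 = 459, x1_5 = 198, y1_5 = 433, x0_6 = 16, y0_6 = 320, x_7 = 346, y_7 = 384, r_7 = 43, x0_8 = 246, y0_8 = 443, x1_8 = 357, y1_8 = 536, x_9 = 348, y_9 = 317, r_9 = 67, x0_10 = 395, y0_10 = 38, x1_10 = 499, y1_10 = 125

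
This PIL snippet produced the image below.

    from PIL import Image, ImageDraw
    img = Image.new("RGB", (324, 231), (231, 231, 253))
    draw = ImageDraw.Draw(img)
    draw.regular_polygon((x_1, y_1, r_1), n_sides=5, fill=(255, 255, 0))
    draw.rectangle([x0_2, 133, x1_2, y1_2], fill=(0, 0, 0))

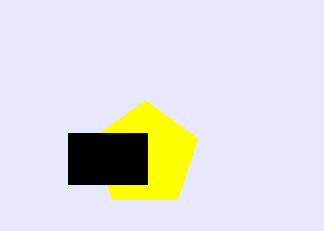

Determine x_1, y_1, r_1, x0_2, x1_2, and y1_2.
x_1 = 145; y_1 = 155; r_1 = 55; x0_2 = 68; x1_2 = 147; y1_2 = 184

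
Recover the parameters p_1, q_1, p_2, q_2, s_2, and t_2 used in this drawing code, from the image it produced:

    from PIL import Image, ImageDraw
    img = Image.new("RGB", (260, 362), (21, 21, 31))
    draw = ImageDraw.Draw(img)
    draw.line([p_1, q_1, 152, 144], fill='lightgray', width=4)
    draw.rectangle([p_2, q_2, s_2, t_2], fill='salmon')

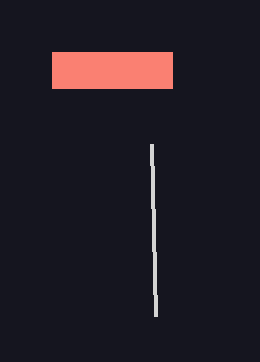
p_1 = 156; q_1 = 316; p_2 = 52; q_2 = 52; s_2 = 172; t_2 = 88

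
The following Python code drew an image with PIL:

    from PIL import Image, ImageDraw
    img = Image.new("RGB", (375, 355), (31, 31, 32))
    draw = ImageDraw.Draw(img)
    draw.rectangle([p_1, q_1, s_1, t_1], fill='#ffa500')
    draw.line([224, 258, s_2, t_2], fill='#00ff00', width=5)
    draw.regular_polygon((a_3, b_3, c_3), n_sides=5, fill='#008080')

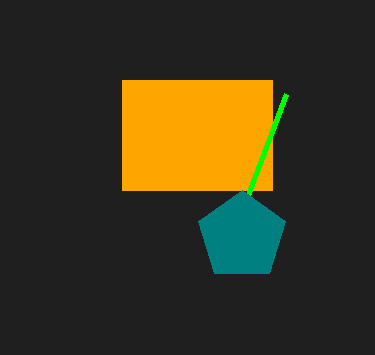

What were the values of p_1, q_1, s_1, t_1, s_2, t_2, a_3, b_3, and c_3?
p_1 = 122; q_1 = 80; s_1 = 272; t_1 = 190; s_2 = 286; t_2 = 94; a_3 = 242; b_3 = 236; c_3 = 46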